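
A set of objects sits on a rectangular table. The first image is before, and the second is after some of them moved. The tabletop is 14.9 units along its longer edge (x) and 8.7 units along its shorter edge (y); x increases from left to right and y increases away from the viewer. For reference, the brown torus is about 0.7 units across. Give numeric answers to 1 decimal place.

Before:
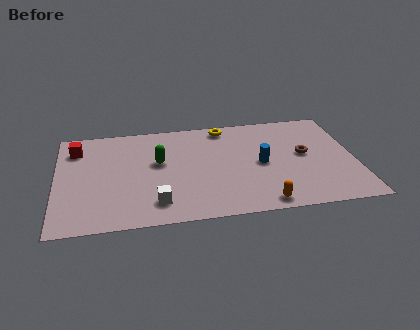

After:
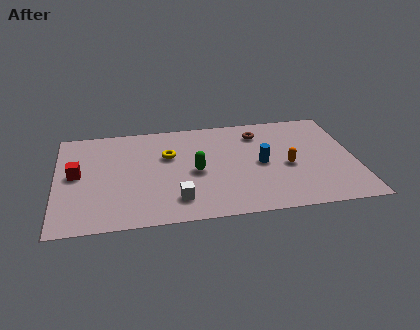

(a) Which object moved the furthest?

the yellow torus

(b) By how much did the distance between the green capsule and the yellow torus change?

-2.2

Before: roughly 4.3 units apart; after: 2.1. That's 2.2 units closer together.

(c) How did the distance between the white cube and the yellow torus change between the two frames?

-3.2

Before: roughly 7.0 units apart; after: 3.8. That's 3.2 units closer together.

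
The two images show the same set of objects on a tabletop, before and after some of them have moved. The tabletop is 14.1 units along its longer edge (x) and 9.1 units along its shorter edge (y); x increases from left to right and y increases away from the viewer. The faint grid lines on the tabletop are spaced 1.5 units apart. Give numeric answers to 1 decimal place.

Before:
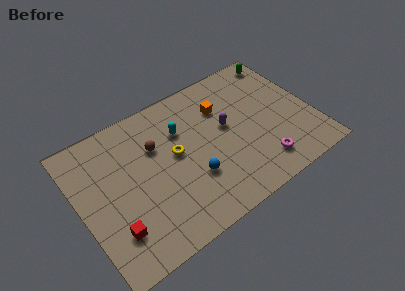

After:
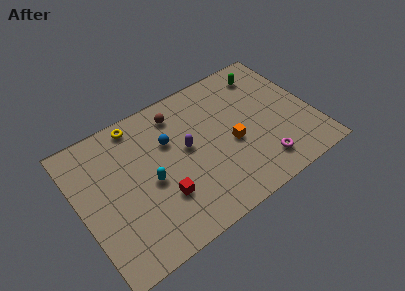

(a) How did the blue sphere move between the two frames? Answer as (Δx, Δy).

(-0.9, 3.0)

The blue sphere started near (6.5, 3.0) and ended near (5.6, 6.0).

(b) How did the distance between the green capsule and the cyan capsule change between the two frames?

+1.6

The distance was about 6.9 in the first image and 8.5 in the second, so they moved 1.6 units further apart.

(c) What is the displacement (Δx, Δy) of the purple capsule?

(-2.5, -0.1)

From the two frames, the purple capsule sits at roughly (9.0, 5.1) before and (6.5, 5.0) after.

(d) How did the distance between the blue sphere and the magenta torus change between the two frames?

+2.3

The distance was about 4.2 in the first image and 6.5 in the second, so they moved 2.3 units further apart.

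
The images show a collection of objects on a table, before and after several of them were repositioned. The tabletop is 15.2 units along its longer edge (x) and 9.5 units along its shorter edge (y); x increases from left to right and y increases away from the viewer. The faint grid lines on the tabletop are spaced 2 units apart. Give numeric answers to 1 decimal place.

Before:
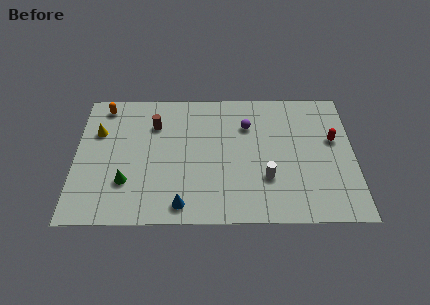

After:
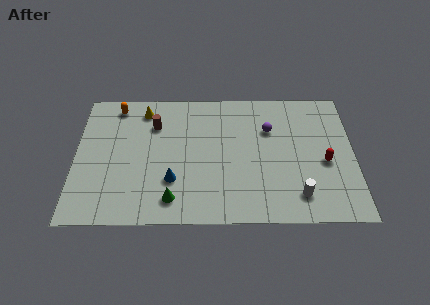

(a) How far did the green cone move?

2.8

The green cone was near (2.8, 2.8) before and (5.3, 1.6) after, so it travelled √(2.5² + 1.2²) ≈ 2.8 units.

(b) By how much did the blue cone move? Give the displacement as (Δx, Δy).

(-0.5, 1.7)

The blue cone started near (5.8, 1.2) and ended near (5.3, 2.9).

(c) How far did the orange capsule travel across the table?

0.7

The orange capsule moved from about (1.5, 8.3) to (2.2, 8.3), a distance of √(0.7² + 0.0²) ≈ 0.7.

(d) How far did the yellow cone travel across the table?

3.0

The yellow cone was near (1.2, 6.4) before and (3.7, 8.0) after, so it travelled √(2.5² + 1.6²) ≈ 3.0 units.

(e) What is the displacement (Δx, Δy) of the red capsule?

(-0.5, -1.6)

From the two frames, the red capsule sits at roughly (14.1, 5.7) before and (13.6, 4.1) after.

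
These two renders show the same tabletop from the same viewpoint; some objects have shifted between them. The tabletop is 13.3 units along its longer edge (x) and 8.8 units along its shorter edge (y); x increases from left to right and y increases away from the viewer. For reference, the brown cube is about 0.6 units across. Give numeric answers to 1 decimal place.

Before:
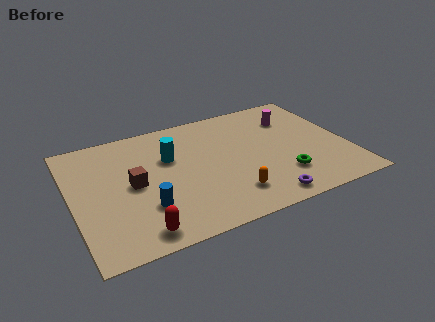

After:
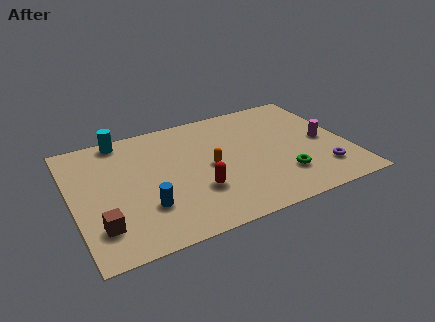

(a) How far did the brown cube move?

2.9

The brown cube was near (2.9, 4.4) before and (1.1, 2.1) after, so it travelled √(1.8² + 2.3²) ≈ 2.9 units.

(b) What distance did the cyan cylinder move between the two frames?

3.1

The cyan cylinder was near (4.8, 5.7) before and (2.7, 8.0) after, so it travelled √(2.1² + 2.3²) ≈ 3.1 units.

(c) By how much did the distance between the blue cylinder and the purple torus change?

+2.8

Before: roughly 5.7 units apart; after: 8.5. That's 2.8 units further apart.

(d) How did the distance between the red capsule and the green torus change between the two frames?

-3.1

The distance was about 7.2 in the first image and 4.1 in the second, so they moved 3.1 units closer together.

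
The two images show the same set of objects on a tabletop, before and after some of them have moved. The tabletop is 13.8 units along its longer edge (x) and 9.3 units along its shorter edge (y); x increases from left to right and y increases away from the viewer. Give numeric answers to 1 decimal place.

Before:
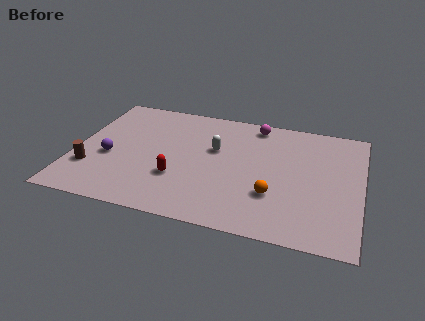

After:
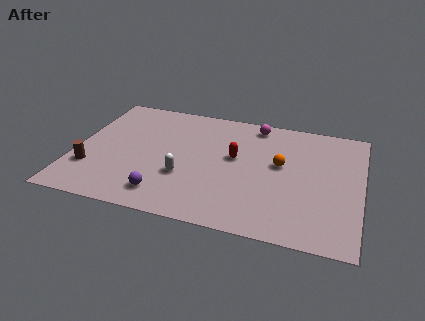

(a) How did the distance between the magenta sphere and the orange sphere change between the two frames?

-2.2

They were about 5.4 units apart before and 3.2 after — 2.2 units closer together.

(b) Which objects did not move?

the magenta sphere and the brown cylinder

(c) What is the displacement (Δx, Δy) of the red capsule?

(2.6, 2.3)

The red capsule started near (5.1, 3.0) and ended near (7.7, 5.3).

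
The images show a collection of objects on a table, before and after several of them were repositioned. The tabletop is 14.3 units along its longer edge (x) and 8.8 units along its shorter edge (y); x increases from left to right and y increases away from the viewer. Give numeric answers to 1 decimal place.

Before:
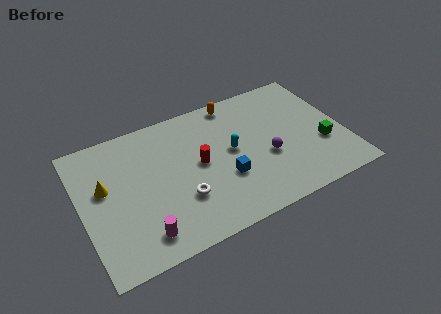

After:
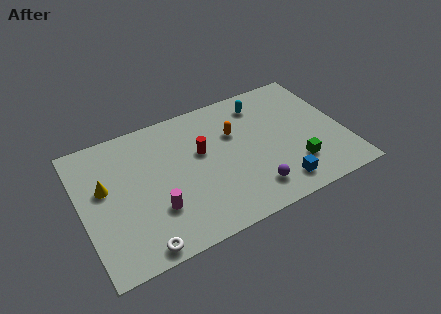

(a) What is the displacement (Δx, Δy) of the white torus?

(-2.5, -2.0)

The white torus started near (5.2, 2.8) and ended near (2.7, 0.8).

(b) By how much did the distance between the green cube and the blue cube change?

-4.0

They were about 5.4 units apart before and 1.4 after — 4.0 units closer together.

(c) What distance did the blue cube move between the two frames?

3.2

The blue cube was near (7.6, 3.1) before and (10.3, 1.4) after, so it travelled √(2.7² + 1.7²) ≈ 3.2 units.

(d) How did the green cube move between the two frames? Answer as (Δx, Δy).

(-1.6, -0.8)

The green cube was at about (13.0, 3.1) and moved to about (11.4, 2.3).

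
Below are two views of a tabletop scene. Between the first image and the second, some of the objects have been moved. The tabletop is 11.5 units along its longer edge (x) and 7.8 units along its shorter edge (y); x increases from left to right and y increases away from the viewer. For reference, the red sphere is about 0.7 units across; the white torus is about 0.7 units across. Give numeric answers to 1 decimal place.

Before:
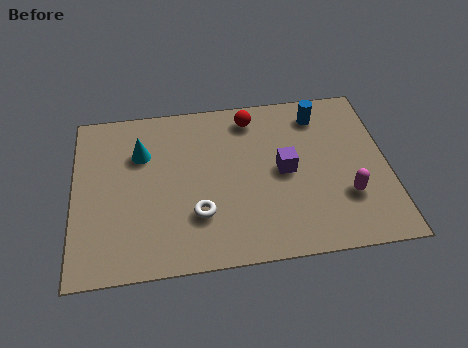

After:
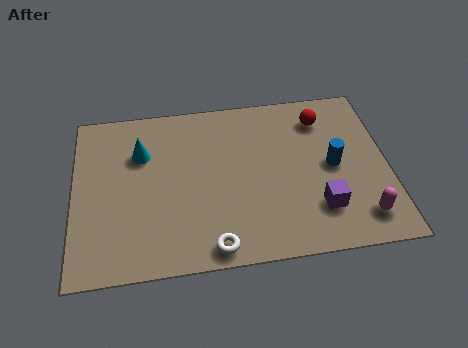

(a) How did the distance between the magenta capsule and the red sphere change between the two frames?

-0.4

The distance was about 5.3 in the first image and 4.9 in the second, so they moved 0.4 units closer together.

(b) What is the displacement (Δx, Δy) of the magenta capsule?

(0.5, -1.0)

From the two frames, the magenta capsule sits at roughly (9.9, 2.4) before and (10.4, 1.4) after.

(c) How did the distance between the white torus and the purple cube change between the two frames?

+0.5

The distance was about 3.6 in the first image and 4.1 in the second, so they moved 0.5 units further apart.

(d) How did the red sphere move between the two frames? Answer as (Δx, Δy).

(2.6, -0.4)

The red sphere was at about (6.6, 6.6) and moved to about (9.2, 6.2).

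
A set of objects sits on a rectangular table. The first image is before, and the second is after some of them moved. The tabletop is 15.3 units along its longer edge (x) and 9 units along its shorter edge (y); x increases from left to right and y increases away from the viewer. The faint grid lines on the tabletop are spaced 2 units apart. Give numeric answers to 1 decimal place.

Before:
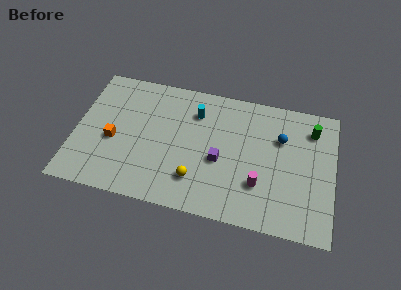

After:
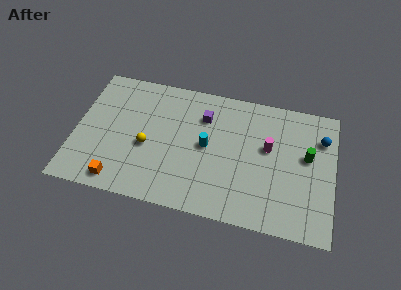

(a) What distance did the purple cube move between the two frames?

3.0

The purple cube moved from about (8.6, 3.8) to (7.5, 6.6), a distance of √(1.1² + 2.8²) ≈ 3.0.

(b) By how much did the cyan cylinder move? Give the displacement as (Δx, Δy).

(0.8, -2.2)

The cyan cylinder was at about (7.0, 6.8) and moved to about (7.8, 4.6).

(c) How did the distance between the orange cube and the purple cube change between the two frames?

+0.9

They were about 6.3 units apart before and 7.2 after — 0.9 units further apart.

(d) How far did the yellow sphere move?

3.4

From (7.3, 2.2) to (4.3, 3.8), the yellow sphere covered √(3.0² + 1.6²) ≈ 3.4 units.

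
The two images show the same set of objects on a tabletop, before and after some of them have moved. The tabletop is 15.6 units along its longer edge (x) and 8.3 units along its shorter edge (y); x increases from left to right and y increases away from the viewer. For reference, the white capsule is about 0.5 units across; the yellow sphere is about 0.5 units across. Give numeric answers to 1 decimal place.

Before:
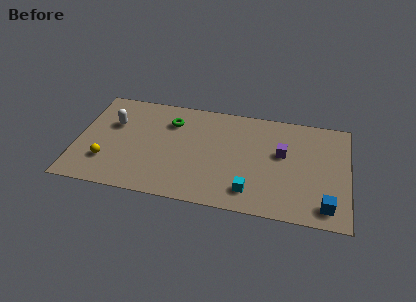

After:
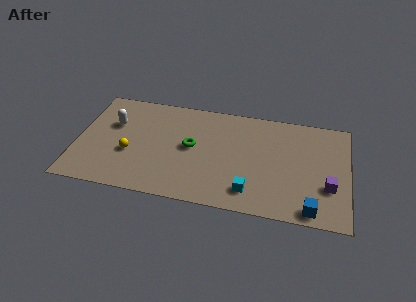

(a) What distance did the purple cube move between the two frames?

3.4

The purple cube was near (11.8, 4.9) before and (14.5, 2.8) after, so it travelled √(2.7² + 2.1²) ≈ 3.4 units.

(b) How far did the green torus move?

2.2

From (5.3, 6.2) to (6.6, 4.4), the green torus covered √(1.3² + 1.8²) ≈ 2.2 units.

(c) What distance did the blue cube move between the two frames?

0.9

From (14.4, 1.3) to (13.6, 0.9), the blue cube covered √(0.8² + 0.4²) ≈ 0.9 units.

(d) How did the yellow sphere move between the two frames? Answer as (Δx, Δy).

(1.3, 0.9)

From the two frames, the yellow sphere sits at roughly (1.8, 2.3) before and (3.1, 3.2) after.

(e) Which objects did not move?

the cyan cube and the white capsule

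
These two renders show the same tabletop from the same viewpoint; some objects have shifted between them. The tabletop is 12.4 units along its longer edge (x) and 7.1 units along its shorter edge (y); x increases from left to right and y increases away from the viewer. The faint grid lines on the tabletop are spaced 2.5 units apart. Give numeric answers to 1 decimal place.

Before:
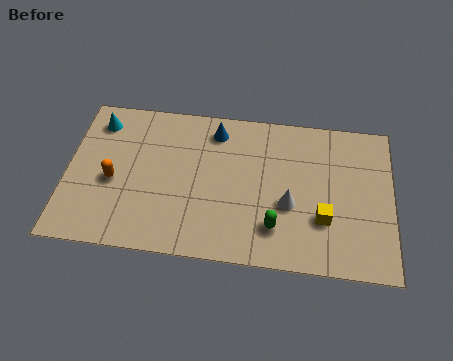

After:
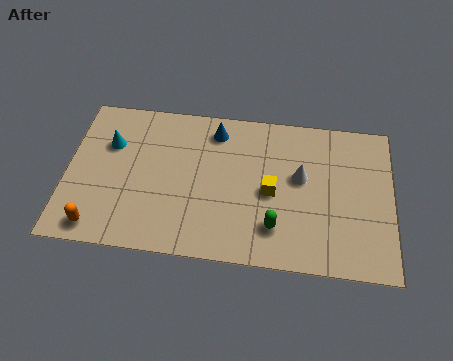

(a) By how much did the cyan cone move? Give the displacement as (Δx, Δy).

(0.5, -1.0)

The cyan cone was at about (1.1, 5.8) and moved to about (1.6, 4.8).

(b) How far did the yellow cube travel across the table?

2.2

The yellow cube moved from about (9.8, 2.3) to (7.8, 3.3), a distance of √(2.0² + 1.0²) ≈ 2.2.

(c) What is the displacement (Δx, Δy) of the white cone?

(0.4, 1.3)

The white cone was at about (8.5, 2.8) and moved to about (8.9, 4.1).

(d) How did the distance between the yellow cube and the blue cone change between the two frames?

-2.1

They were about 5.5 units apart before and 3.4 after — 2.1 units closer together.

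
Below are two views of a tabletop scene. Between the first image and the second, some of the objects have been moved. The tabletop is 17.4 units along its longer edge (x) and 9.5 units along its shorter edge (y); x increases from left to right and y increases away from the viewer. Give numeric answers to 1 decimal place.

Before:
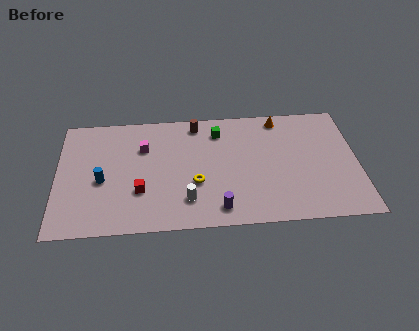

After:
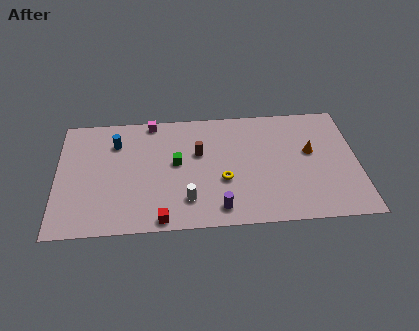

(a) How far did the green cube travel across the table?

3.5

The green cube moved from about (9.4, 7.6) to (6.9, 5.2), a distance of √(2.5² + 2.4²) ≈ 3.5.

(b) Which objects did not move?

the purple cylinder and the white cylinder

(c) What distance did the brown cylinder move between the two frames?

2.4

From (8.1, 8.3) to (8.2, 5.9), the brown cylinder covered √(0.1² + 2.4²) ≈ 2.4 units.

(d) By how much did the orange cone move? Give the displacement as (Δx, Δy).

(1.7, -2.9)

From the two frames, the orange cone sits at roughly (13.0, 8.4) before and (14.7, 5.5) after.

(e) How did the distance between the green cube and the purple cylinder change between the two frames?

-1.7

Before: roughly 6.2 units apart; after: 4.5. That's 1.7 units closer together.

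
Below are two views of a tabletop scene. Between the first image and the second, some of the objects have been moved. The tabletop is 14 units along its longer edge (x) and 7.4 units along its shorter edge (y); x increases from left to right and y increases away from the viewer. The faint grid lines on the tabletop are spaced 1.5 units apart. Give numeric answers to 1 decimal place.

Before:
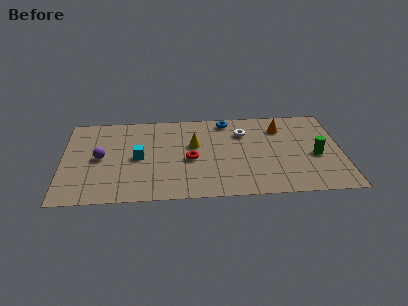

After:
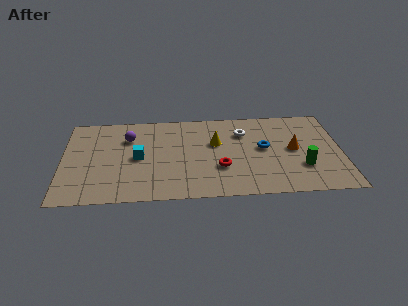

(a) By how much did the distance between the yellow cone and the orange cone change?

-0.6

Before: roughly 4.6 units apart; after: 4.0. That's 0.6 units closer together.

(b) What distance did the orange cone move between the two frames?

2.0

From (11.0, 5.7) to (11.6, 3.8), the orange cone covered √(0.6² + 1.9²) ≈ 2.0 units.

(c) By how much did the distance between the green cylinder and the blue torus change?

-3.0

The distance was about 5.5 in the first image and 2.5 in the second, so they moved 3.0 units closer together.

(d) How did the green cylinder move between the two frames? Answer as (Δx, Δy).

(-0.7, -0.9)

From the two frames, the green cylinder sits at roughly (12.7, 3.2) before and (12.0, 2.3) after.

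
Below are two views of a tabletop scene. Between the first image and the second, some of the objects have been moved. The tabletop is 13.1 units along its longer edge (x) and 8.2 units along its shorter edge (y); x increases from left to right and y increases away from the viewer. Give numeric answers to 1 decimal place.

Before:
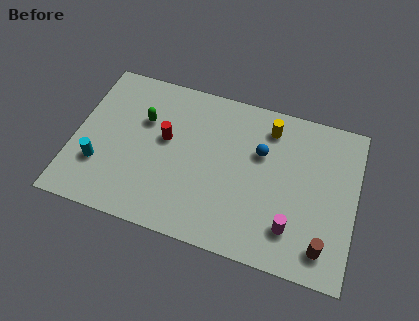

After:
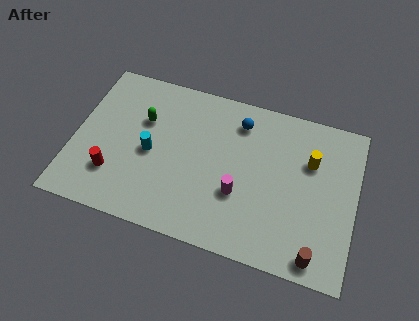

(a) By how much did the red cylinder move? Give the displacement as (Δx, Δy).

(-2.2, -2.5)

From the two frames, the red cylinder sits at roughly (4.2, 4.7) before and (2.0, 2.2) after.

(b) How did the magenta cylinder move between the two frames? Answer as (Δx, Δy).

(-2.5, 1.0)

The magenta cylinder started near (10.3, 1.9) and ended near (7.8, 2.9).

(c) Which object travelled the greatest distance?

the red cylinder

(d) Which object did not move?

the green capsule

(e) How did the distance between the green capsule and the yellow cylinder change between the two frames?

+1.9

Before: roughly 5.9 units apart; after: 7.8. That's 1.9 units further apart.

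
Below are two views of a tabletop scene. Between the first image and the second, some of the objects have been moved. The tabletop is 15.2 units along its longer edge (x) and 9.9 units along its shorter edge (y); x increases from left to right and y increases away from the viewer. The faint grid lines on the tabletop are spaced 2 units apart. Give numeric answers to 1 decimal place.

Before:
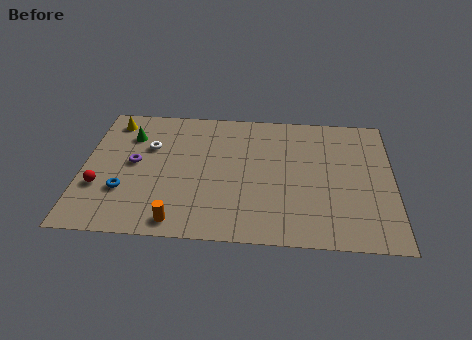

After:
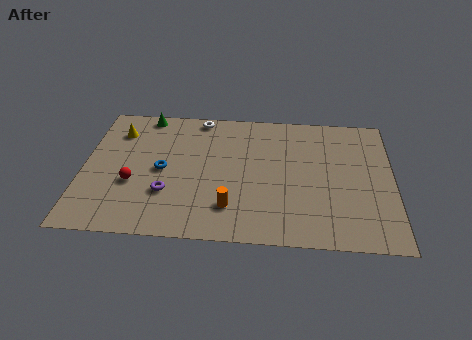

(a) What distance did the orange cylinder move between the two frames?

2.8

The orange cylinder was near (4.8, 1.1) before and (7.3, 2.3) after, so it travelled √(2.5² + 1.2²) ≈ 2.8 units.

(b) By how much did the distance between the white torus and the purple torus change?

+4.6

They were about 1.5 units apart before and 6.1 after — 4.6 units further apart.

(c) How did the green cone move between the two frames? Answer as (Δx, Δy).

(0.7, 1.7)

The green cone was at about (2.2, 7.3) and moved to about (2.9, 9.0).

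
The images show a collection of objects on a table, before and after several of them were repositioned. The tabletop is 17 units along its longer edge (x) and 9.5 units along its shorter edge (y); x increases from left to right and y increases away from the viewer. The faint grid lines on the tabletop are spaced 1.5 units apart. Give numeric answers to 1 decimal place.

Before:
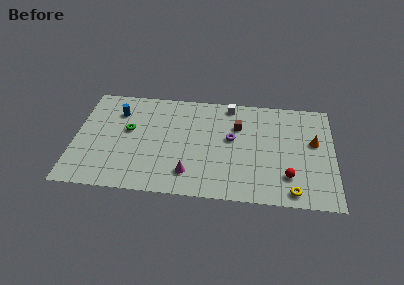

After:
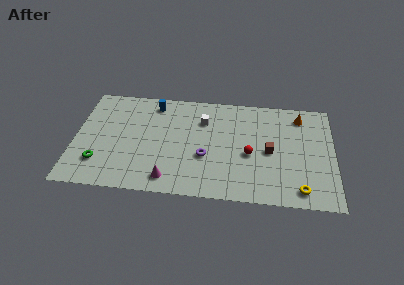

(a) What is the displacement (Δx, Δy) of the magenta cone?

(-1.3, -0.6)

The magenta cone started near (7.6, 2.0) and ended near (6.3, 1.4).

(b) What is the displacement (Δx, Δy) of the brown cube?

(2.1, -2.1)

From the two frames, the brown cube sits at roughly (10.7, 6.6) before and (12.8, 4.5) after.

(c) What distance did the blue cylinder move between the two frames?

2.6

From (2.7, 7.1) to (5.1, 8.1), the blue cylinder covered √(2.4² + 1.0²) ≈ 2.6 units.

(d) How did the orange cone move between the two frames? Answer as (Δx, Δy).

(-0.9, 2.3)

From the two frames, the orange cone sits at roughly (15.7, 5.6) before and (14.8, 7.9) after.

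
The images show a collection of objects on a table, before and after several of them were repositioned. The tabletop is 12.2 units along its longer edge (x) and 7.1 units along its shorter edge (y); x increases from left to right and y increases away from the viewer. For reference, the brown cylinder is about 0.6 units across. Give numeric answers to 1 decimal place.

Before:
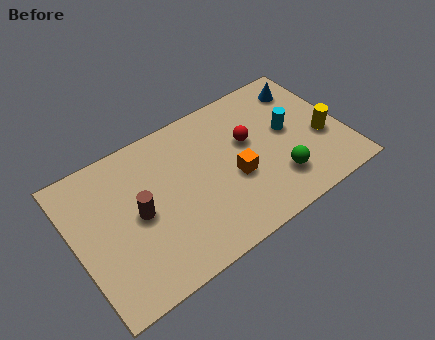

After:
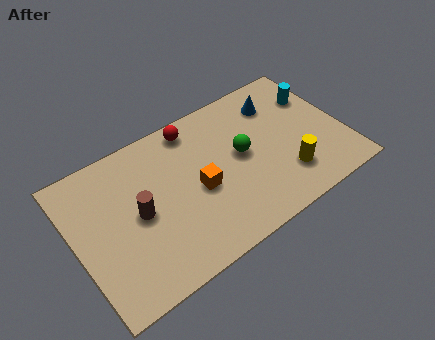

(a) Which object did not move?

the brown cylinder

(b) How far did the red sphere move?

2.9

The red sphere was near (8.0, 4.3) before and (5.8, 6.2) after, so it travelled √(2.2² + 1.9²) ≈ 2.9 units.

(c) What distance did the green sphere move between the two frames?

2.4

From (8.9, 1.8) to (7.6, 3.8), the green sphere covered √(1.3² + 2.0²) ≈ 2.4 units.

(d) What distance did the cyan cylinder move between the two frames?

1.9

From (9.8, 3.9) to (11.3, 5.0), the cyan cylinder covered √(1.5² + 1.1²) ≈ 1.9 units.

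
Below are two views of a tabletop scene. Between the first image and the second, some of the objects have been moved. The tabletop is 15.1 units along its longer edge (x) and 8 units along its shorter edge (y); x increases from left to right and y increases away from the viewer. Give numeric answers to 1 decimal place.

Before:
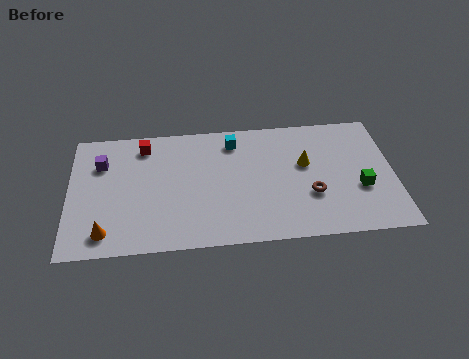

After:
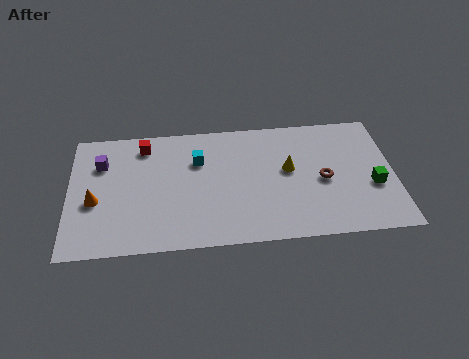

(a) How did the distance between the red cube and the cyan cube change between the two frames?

-1.4

They were about 4.2 units apart before and 2.8 after — 1.4 units closer together.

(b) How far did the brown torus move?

1.1

The brown torus moved from about (11.2, 2.8) to (11.8, 3.7), a distance of √(0.6² + 0.9²) ≈ 1.1.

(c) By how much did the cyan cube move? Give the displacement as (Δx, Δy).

(-1.7, -1.1)

The cyan cube started near (7.7, 6.6) and ended near (6.0, 5.5).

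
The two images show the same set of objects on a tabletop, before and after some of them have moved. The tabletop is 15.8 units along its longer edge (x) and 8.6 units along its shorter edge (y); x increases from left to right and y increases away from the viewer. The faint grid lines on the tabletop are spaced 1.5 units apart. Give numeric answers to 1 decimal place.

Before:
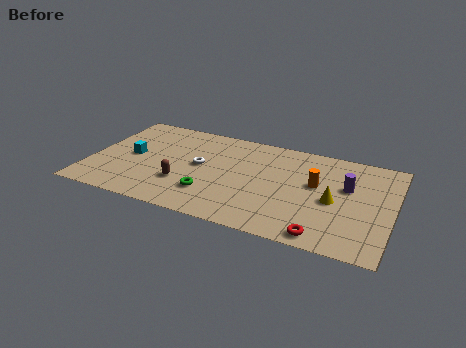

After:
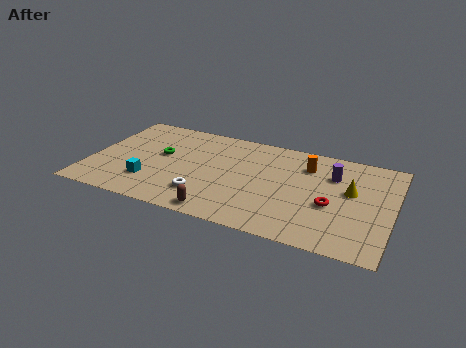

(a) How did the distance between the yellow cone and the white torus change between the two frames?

+0.8

Before: roughly 7.1 units apart; after: 7.9. That's 0.8 units further apart.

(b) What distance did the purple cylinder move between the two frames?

1.1

From (13.4, 5.3) to (12.6, 6.1), the purple cylinder covered √(0.8² + 0.8²) ≈ 1.1 units.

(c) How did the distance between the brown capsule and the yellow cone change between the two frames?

-0.3

The distance was about 7.9 in the first image and 7.6 in the second, so they moved 0.3 units closer together.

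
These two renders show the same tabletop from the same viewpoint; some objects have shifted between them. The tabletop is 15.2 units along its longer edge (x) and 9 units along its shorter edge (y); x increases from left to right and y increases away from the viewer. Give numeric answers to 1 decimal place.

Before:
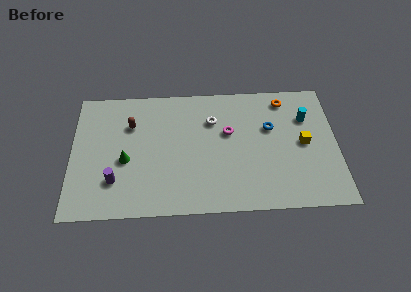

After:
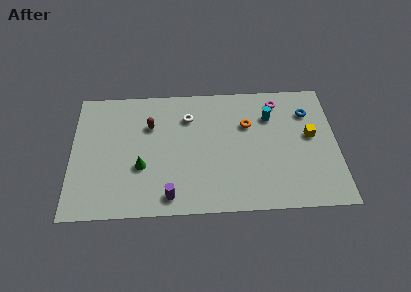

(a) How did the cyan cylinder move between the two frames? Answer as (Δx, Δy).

(-2.1, 0.2)

From the two frames, the cyan cylinder sits at roughly (13.5, 6.3) before and (11.4, 6.5) after.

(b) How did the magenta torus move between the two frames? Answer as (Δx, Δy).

(2.9, 2.1)

From the two frames, the magenta torus sits at roughly (9.0, 5.5) before and (11.9, 7.6) after.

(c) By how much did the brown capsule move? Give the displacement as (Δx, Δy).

(1.1, -0.1)

The brown capsule started near (3.4, 6.3) and ended near (4.5, 6.2).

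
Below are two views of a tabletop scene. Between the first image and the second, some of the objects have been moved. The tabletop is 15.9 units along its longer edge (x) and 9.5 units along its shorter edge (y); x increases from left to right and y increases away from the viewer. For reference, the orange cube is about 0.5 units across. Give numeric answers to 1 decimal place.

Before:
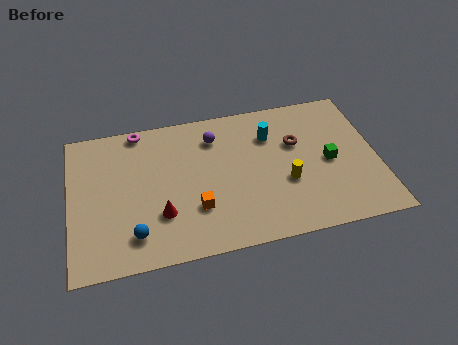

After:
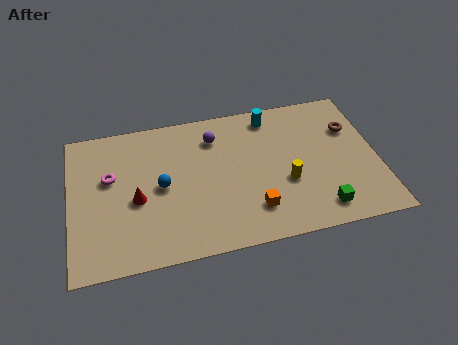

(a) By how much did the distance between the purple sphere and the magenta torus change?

+1.6

The distance was about 4.1 in the first image and 5.7 in the second, so they moved 1.6 units further apart.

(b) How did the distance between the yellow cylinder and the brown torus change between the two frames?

+2.0

The distance was about 2.6 in the first image and 4.6 in the second, so they moved 2.0 units further apart.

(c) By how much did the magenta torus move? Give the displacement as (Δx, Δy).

(-1.6, -2.9)

The magenta torus started near (3.7, 8.7) and ended near (2.1, 5.8).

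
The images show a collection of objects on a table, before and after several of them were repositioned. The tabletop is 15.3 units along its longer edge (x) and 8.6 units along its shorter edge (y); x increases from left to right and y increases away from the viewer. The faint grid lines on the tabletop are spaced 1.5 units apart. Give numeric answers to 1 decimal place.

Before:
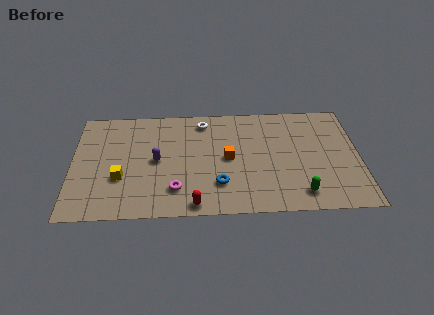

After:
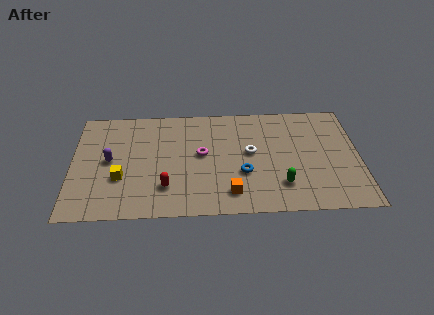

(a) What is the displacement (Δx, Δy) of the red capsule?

(-1.5, 1.4)

The red capsule was at about (6.5, 0.8) and moved to about (5.0, 2.2).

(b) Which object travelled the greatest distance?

the white torus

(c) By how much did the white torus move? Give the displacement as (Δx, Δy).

(2.5, -2.6)

The white torus started near (7.0, 7.3) and ended near (9.5, 4.7).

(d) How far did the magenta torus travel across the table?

3.0

The magenta torus moved from about (5.5, 2.0) to (6.9, 4.7), a distance of √(1.4² + 2.7²) ≈ 3.0.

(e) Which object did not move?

the yellow cube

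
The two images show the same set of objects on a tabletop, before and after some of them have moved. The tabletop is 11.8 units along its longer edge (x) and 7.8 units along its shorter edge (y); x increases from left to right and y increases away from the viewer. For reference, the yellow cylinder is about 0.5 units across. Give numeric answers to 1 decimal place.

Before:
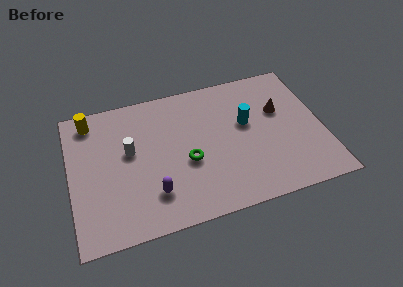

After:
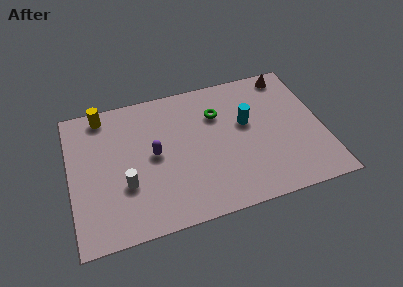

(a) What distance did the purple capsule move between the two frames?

2.1

The purple capsule moved from about (3.7, 1.9) to (3.9, 4.0), a distance of √(0.2² + 2.1²) ≈ 2.1.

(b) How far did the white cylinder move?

1.8

The white cylinder moved from about (2.8, 4.5) to (2.5, 2.7), a distance of √(0.3² + 1.8²) ≈ 1.8.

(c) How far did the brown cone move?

2.1

The brown cone moved from about (9.9, 4.9) to (10.5, 6.9), a distance of √(0.6² + 2.0²) ≈ 2.1.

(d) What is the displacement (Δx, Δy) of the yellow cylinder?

(0.6, 0.2)

The yellow cylinder started near (1.1, 6.7) and ended near (1.7, 6.9).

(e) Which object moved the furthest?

the green torus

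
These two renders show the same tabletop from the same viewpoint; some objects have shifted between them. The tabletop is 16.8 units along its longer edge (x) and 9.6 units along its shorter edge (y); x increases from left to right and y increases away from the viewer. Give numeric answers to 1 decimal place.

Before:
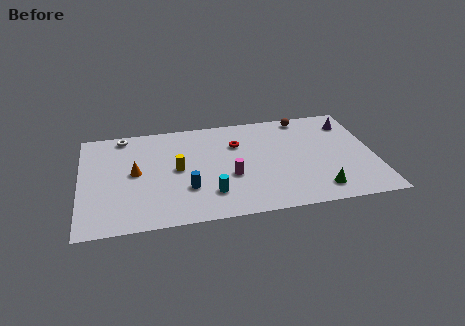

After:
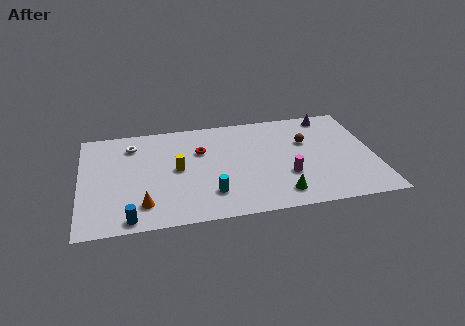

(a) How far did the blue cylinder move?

3.9

From (6.0, 3.0) to (2.7, 0.9), the blue cylinder covered √(3.3² + 2.1²) ≈ 3.9 units.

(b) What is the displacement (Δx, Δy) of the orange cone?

(0.4, -3.0)

From the two frames, the orange cone sits at roughly (3.1, 5.0) before and (3.5, 2.0) after.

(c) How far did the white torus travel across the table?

1.1

The white torus was near (2.5, 8.6) before and (3.0, 7.6) after, so it travelled √(0.5² + 1.0²) ≈ 1.1 units.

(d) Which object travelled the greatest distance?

the blue cylinder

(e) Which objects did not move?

the cyan cylinder and the yellow cylinder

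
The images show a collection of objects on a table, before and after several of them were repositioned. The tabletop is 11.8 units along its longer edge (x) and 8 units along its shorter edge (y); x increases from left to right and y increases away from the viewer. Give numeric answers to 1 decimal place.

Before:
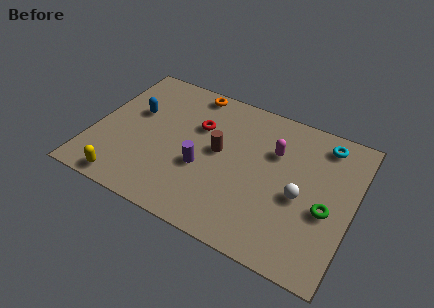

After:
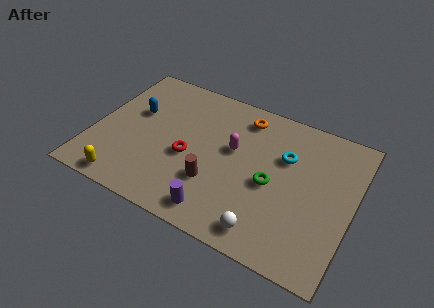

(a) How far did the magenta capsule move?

1.9

The magenta capsule moved from about (8.1, 5.4) to (6.3, 4.7), a distance of √(1.8² + 0.7²) ≈ 1.9.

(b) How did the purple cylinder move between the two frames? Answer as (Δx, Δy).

(1.0, -2.0)

From the two frames, the purple cylinder sits at roughly (5.1, 3.1) before and (6.1, 1.1) after.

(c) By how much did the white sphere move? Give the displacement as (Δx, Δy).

(-1.2, -2.4)

The white sphere was at about (9.5, 3.5) and moved to about (8.3, 1.1).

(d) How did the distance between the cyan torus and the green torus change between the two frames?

-1.8

They were about 3.5 units apart before and 1.7 after — 1.8 units closer together.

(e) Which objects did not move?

the yellow capsule and the blue capsule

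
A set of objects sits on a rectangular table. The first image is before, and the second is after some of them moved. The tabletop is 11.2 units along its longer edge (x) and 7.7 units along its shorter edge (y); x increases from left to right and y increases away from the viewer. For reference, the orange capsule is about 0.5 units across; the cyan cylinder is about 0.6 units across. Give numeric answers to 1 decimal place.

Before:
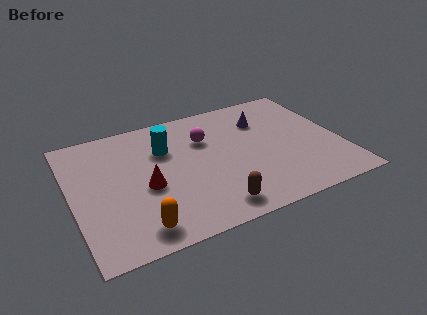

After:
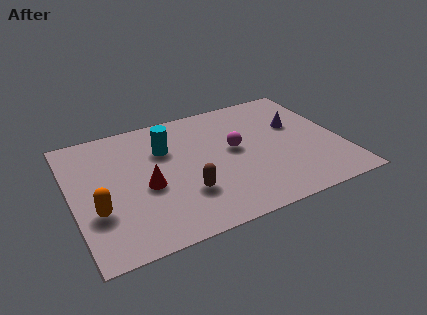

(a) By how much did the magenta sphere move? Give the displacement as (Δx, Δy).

(1.1, -1.1)

The magenta sphere started near (5.7, 5.3) and ended near (6.8, 4.2).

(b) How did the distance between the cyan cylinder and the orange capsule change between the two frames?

-0.4

Before: roughly 4.5 units apart; after: 4.1. That's 0.4 units closer together.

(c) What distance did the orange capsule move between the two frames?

2.1

The orange capsule was near (2.4, 1.1) before and (0.9, 2.6) after, so it travelled √(1.5² + 1.5²) ≈ 2.1 units.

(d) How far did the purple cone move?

1.5

The purple cone moved from about (8.2, 5.6) to (9.5, 4.8), a distance of √(1.3² + 0.8²) ≈ 1.5.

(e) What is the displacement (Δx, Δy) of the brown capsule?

(-1.0, 1.2)

The brown capsule was at about (5.5, 1.1) and moved to about (4.5, 2.3).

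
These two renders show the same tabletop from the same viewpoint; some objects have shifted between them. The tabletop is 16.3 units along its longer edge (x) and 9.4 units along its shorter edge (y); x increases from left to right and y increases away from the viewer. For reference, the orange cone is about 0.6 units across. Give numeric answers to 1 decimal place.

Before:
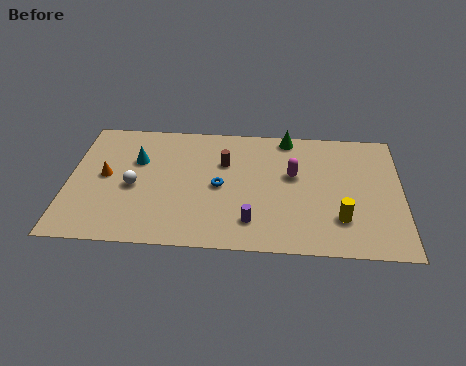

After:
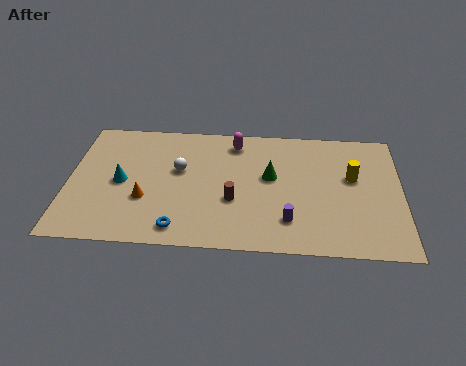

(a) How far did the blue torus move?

3.7

The blue torus moved from about (7.4, 4.5) to (5.5, 1.3), a distance of √(1.9² + 3.2²) ≈ 3.7.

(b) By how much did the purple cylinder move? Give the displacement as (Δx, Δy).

(1.8, 0.2)

From the two frames, the purple cylinder sits at roughly (9.0, 2.0) before and (10.8, 2.2) after.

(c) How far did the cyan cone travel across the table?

1.8

The cyan cone moved from about (3.3, 6.2) to (2.6, 4.5), a distance of √(0.7² + 1.7²) ≈ 1.8.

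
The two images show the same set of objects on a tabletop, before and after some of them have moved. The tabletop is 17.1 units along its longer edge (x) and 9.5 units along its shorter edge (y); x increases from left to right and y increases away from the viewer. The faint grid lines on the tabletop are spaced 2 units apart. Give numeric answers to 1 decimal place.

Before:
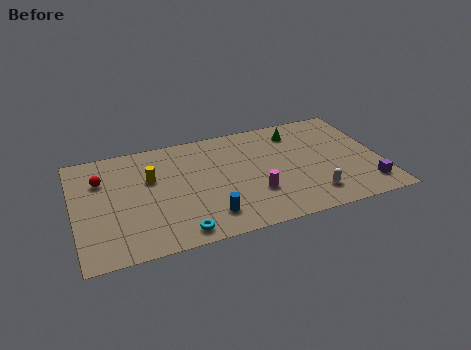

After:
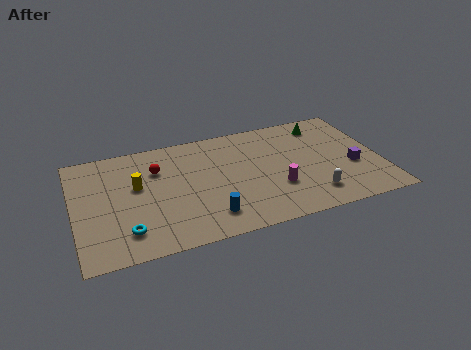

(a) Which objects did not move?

the white capsule and the blue cylinder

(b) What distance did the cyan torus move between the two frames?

2.9

The cyan torus was near (5.5, 1.1) before and (2.7, 2.0) after, so it travelled √(2.8² + 0.9²) ≈ 2.9 units.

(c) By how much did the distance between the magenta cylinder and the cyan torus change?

+3.7

The distance was about 4.8 in the first image and 8.5 in the second, so they moved 3.7 units further apart.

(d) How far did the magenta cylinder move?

1.2

The magenta cylinder moved from about (9.9, 3.0) to (11.1, 3.1), a distance of √(1.2² + 0.1²) ≈ 1.2.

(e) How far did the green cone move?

1.6

From (12.7, 7.7) to (14.3, 7.9), the green cone covered √(1.6² + 0.2²) ≈ 1.6 units.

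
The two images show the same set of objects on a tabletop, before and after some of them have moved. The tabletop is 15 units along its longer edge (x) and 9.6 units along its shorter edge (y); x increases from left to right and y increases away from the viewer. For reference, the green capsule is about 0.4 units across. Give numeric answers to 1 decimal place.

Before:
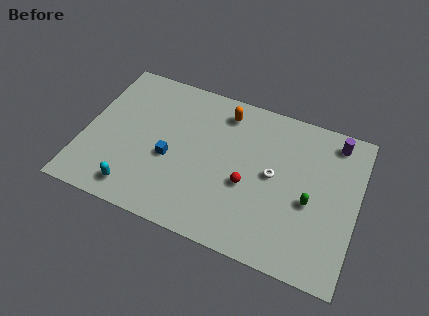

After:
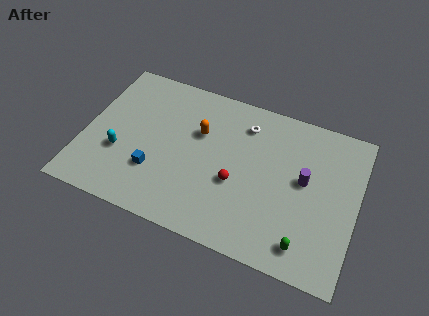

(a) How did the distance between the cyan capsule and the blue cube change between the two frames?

-1.0

The distance was about 3.1 in the first image and 2.1 in the second, so they moved 1.0 units closer together.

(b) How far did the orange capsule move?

2.2

From (7.4, 8.0) to (6.2, 6.2), the orange capsule covered √(1.2² + 1.8²) ≈ 2.2 units.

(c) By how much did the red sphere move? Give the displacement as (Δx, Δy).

(-0.6, -0.1)

The red sphere started near (9.1, 3.9) and ended near (8.5, 3.8).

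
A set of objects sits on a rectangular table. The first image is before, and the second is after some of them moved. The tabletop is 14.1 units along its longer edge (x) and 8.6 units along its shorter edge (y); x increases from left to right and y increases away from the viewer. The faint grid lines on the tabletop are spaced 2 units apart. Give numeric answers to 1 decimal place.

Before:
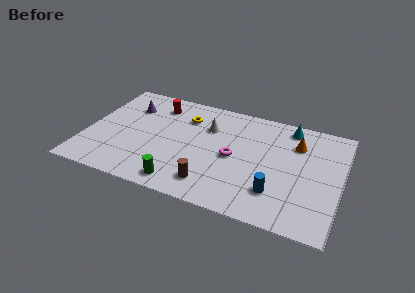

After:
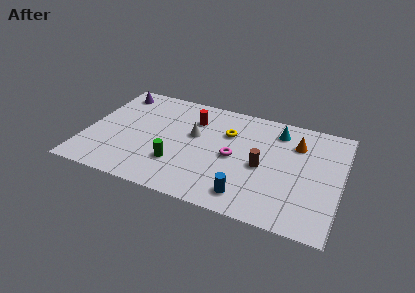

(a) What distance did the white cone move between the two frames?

1.1

The white cone moved from about (6.6, 6.0) to (5.9, 5.1), a distance of √(0.7² + 0.9²) ≈ 1.1.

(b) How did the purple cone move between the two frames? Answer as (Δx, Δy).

(-0.9, 1.0)

From the two frames, the purple cone sits at roughly (2.1, 6.3) before and (1.2, 7.3) after.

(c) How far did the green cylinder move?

1.5

The green cylinder was near (5.6, 1.1) before and (5.2, 2.5) after, so it travelled √(0.4² + 1.4²) ≈ 1.5 units.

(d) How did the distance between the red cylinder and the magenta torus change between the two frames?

-2.0

The distance was about 5.4 in the first image and 3.4 in the second, so they moved 2.0 units closer together.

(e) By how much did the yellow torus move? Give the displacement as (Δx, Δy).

(2.4, -0.5)

The yellow torus was at about (5.3, 6.4) and moved to about (7.7, 5.9).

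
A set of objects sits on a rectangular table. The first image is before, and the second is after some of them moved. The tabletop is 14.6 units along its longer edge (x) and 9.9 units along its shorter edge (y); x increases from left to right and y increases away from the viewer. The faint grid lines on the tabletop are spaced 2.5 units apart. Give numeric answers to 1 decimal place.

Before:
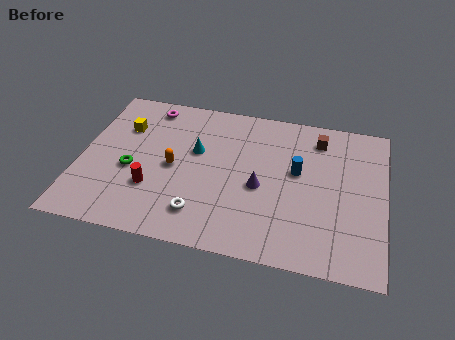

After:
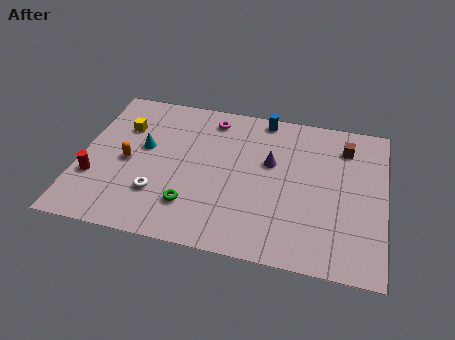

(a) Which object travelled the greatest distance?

the blue cylinder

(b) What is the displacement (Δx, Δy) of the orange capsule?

(-2.2, -0.1)

From the two frames, the orange capsule sits at roughly (4.5, 4.7) before and (2.3, 4.6) after.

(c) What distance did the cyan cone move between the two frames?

2.5

The cyan cone moved from about (5.5, 6.0) to (3.0, 5.7), a distance of √(2.5² + 0.3²) ≈ 2.5.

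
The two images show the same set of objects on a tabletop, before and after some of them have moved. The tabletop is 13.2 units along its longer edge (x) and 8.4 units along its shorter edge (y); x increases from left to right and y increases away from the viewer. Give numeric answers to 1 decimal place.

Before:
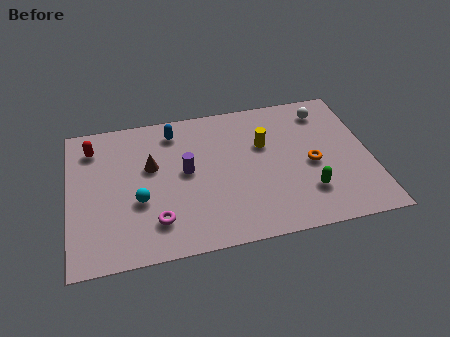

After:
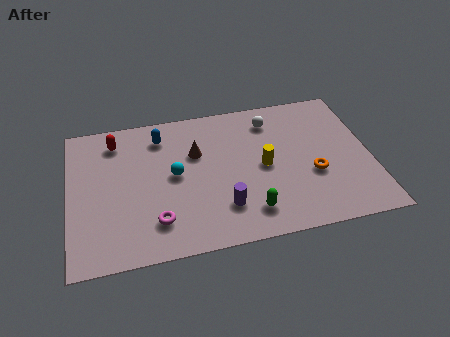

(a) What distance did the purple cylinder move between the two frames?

2.8

The purple cylinder moved from about (5.1, 4.5) to (6.6, 2.1), a distance of √(1.5² + 2.4²) ≈ 2.8.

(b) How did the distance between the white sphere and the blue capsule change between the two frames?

-1.8

The distance was about 6.7 in the first image and 4.9 in the second, so they moved 1.8 units closer together.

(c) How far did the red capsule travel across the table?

1.0

The red capsule was near (1.1, 6.7) before and (2.1, 6.9) after, so it travelled √(1.0² + 0.2²) ≈ 1.0 units.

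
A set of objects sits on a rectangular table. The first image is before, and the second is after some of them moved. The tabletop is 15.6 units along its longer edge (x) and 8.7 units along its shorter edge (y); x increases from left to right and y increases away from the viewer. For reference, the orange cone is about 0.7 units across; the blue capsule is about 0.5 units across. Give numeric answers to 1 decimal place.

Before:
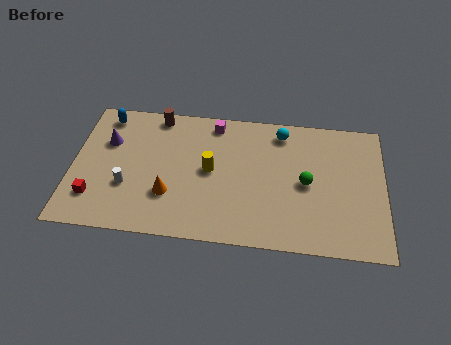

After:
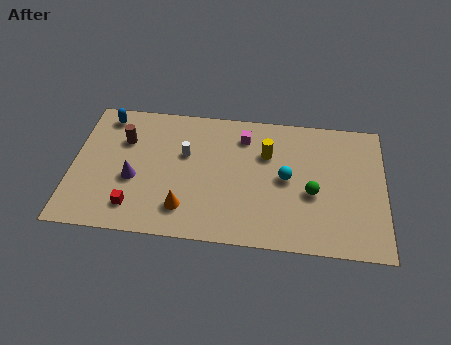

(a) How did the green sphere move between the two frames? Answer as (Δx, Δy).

(0.3, -0.6)

The green sphere was at about (11.7, 4.2) and moved to about (12.0, 3.6).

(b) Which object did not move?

the blue capsule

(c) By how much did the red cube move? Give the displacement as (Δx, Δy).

(2.0, -0.4)

The red cube was at about (1.2, 2.1) and moved to about (3.2, 1.7).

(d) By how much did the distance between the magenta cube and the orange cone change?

+0.4

Before: roughly 5.3 units apart; after: 5.7. That's 0.4 units further apart.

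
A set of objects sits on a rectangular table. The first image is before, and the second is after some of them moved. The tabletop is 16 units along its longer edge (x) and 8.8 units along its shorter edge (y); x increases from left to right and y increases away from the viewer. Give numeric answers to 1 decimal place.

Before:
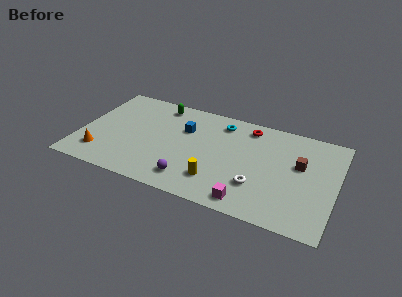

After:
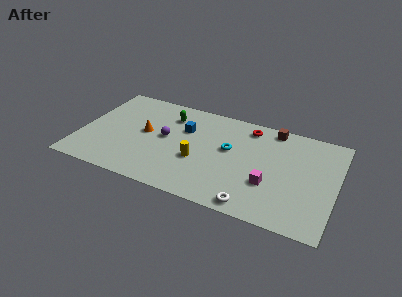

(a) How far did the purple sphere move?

3.6

The purple sphere moved from about (7.2, 1.6) to (5.3, 4.7), a distance of √(1.9² + 3.1²) ≈ 3.6.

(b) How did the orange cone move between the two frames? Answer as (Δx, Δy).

(2.5, 2.8)

From the two frames, the orange cone sits at roughly (1.5, 1.9) before and (4.0, 4.7) after.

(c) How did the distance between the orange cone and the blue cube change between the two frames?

-3.6

Before: roughly 6.3 units apart; after: 2.7. That's 3.6 units closer together.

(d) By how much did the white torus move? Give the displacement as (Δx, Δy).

(-0.1, -1.7)

The white torus started near (11.3, 2.6) and ended near (11.2, 0.9).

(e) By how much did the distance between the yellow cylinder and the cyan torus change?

-2.7

The distance was about 5.2 in the first image and 2.5 in the second, so they moved 2.7 units closer together.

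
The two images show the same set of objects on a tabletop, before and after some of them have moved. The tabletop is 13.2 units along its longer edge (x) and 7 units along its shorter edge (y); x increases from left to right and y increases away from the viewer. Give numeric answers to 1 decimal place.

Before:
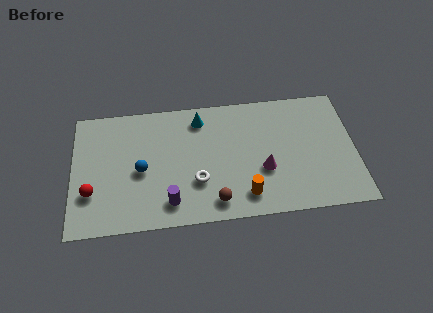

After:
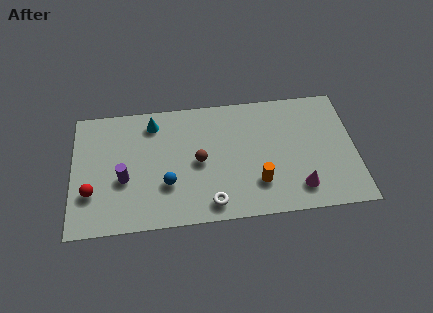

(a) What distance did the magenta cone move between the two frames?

2.0

From (8.9, 2.6) to (10.5, 1.4), the magenta cone covered √(1.6² + 1.2²) ≈ 2.0 units.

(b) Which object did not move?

the red sphere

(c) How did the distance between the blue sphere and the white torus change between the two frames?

-0.4

The distance was about 2.8 in the first image and 2.4 in the second, so they moved 0.4 units closer together.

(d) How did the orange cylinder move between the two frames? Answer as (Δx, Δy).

(0.6, 0.6)

From the two frames, the orange cylinder sits at roughly (8.0, 1.3) before and (8.6, 1.9) after.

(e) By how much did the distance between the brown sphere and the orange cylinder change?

+1.7

Before: roughly 1.4 units apart; after: 3.1. That's 1.7 units further apart.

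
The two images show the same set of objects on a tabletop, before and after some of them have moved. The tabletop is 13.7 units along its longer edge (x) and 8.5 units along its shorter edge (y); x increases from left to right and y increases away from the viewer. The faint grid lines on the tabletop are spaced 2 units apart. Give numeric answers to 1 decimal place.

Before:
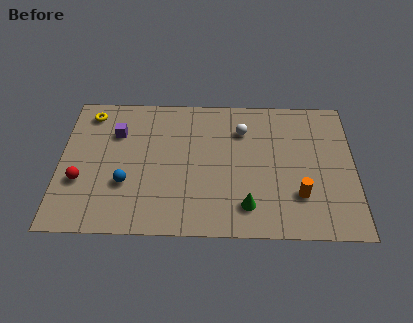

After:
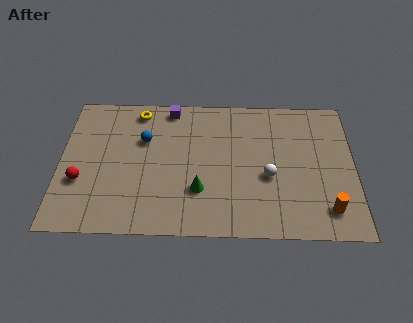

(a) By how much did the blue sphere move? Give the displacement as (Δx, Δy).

(0.8, 2.7)

The blue sphere started near (3.1, 2.9) and ended near (3.9, 5.6).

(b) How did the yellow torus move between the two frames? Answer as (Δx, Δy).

(2.3, 0.2)

From the two frames, the yellow torus sits at roughly (1.3, 7.2) before and (3.6, 7.4) after.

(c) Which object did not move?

the red sphere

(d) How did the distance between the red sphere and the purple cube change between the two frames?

+2.8

They were about 3.4 units apart before and 6.2 after — 2.8 units further apart.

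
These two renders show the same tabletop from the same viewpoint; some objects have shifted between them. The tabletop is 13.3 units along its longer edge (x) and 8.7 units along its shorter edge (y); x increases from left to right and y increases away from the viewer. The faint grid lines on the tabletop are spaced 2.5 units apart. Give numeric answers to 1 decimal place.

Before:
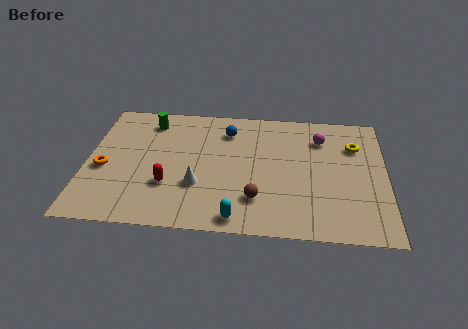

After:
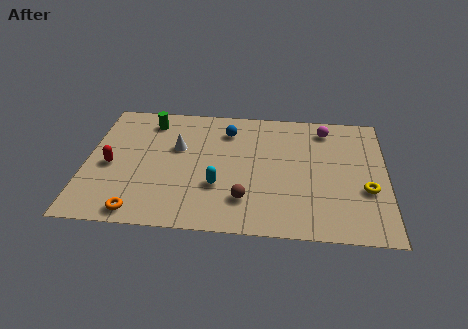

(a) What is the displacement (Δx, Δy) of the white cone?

(-1.0, 2.5)

From the two frames, the white cone sits at roughly (5.0, 2.9) before and (4.0, 5.4) after.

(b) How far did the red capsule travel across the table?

2.8

The red capsule was near (3.7, 2.8) before and (1.1, 3.9) after, so it travelled √(2.6² + 1.1²) ≈ 2.8 units.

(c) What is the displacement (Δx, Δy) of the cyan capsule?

(-0.9, 2.0)

The cyan capsule started near (6.8, 0.9) and ended near (5.9, 2.9).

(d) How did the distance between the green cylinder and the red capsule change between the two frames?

-0.8

The distance was about 4.5 in the first image and 3.7 in the second, so they moved 0.8 units closer together.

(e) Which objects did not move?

the blue sphere and the green cylinder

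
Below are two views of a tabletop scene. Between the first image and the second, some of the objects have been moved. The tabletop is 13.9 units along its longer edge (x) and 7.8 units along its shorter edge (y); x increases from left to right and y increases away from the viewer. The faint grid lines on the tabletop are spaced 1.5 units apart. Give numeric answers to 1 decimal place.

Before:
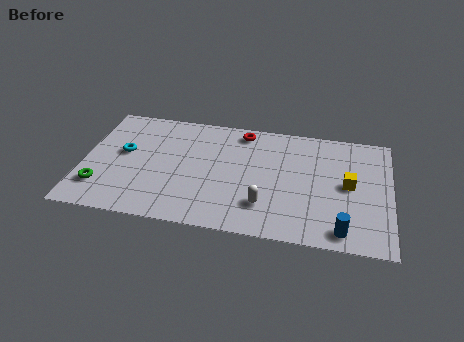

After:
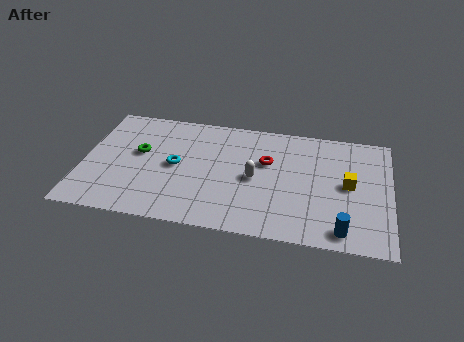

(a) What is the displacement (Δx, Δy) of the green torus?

(1.6, 2.6)

The green torus was at about (0.9, 1.9) and moved to about (2.5, 4.5).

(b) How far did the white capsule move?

1.8

The white capsule moved from about (8.3, 2.0) to (7.8, 3.7), a distance of √(0.5² + 1.7²) ≈ 1.8.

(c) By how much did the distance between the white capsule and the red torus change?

-3.6

They were about 4.9 units apart before and 1.3 after — 3.6 units closer together.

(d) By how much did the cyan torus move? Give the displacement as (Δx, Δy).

(2.4, -0.5)

The cyan torus was at about (1.8, 4.4) and moved to about (4.2, 3.9).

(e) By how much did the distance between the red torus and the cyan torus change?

-1.6

They were about 5.8 units apart before and 4.2 after — 1.6 units closer together.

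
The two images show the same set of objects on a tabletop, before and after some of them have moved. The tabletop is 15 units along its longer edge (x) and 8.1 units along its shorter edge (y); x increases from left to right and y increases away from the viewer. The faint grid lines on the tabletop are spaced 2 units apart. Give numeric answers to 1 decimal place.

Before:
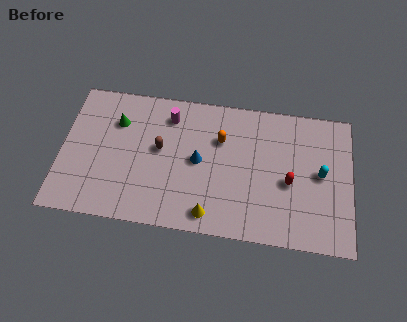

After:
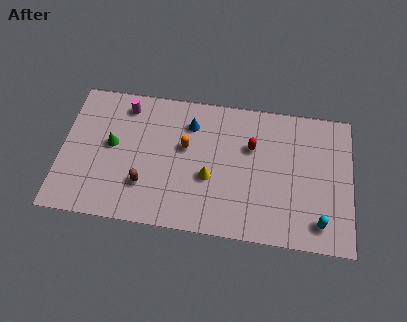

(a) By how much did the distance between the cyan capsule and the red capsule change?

+3.6

They were about 1.7 units apart before and 5.3 after — 3.6 units further apart.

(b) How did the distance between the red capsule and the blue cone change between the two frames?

-1.4

They were about 4.7 units apart before and 3.3 after — 1.4 units closer together.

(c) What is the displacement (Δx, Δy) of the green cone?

(-0.2, -1.4)

From the two frames, the green cone sits at roughly (2.8, 5.8) before and (2.6, 4.4) after.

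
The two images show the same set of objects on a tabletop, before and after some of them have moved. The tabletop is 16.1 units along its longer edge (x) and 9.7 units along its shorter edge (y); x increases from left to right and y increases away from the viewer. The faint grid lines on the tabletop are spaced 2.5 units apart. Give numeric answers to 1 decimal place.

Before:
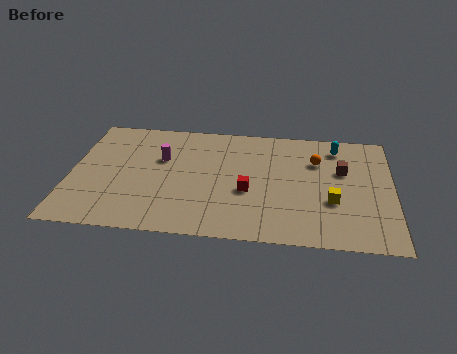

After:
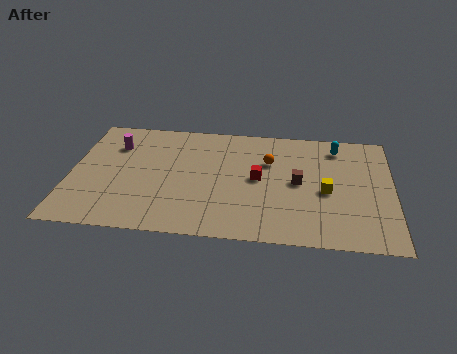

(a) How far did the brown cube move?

2.5

The brown cube was near (13.6, 6.1) before and (11.4, 4.9) after, so it travelled √(2.2² + 1.2²) ≈ 2.5 units.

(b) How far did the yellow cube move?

0.9

The yellow cube was near (13.1, 3.5) before and (12.8, 4.3) after, so it travelled √(0.3² + 0.8²) ≈ 0.9 units.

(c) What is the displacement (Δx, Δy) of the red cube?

(0.5, 1.1)

From the two frames, the red cube sits at roughly (8.9, 3.9) before and (9.4, 5.0) after.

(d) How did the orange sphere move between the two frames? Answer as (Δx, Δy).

(-2.4, -0.3)

From the two frames, the orange sphere sits at roughly (12.3, 6.8) before and (9.9, 6.5) after.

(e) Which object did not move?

the cyan capsule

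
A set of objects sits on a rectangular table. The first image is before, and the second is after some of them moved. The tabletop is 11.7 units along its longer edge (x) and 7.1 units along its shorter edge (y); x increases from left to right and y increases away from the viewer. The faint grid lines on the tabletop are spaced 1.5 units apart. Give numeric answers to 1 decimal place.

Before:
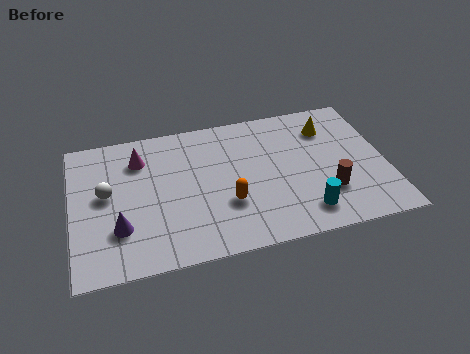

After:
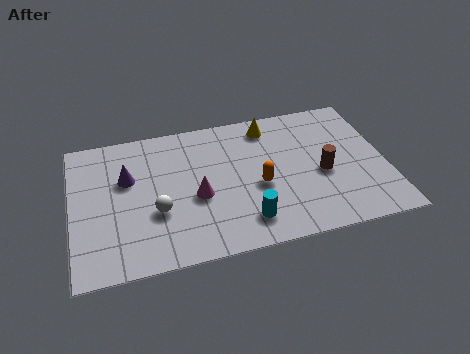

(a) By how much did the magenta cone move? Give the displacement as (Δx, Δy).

(2.0, -2.4)

From the two frames, the magenta cone sits at roughly (2.6, 5.4) before and (4.6, 3.0) after.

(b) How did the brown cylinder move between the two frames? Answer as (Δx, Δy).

(-0.1, 1.0)

The brown cylinder was at about (9.4, 2.1) and moved to about (9.3, 3.1).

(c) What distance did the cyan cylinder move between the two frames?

2.2

From (8.5, 1.3) to (6.3, 1.4), the cyan cylinder covered √(2.2² + 0.1²) ≈ 2.2 units.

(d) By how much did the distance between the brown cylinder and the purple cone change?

-0.4

They were about 7.7 units apart before and 7.3 after — 0.4 units closer together.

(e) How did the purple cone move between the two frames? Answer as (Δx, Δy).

(0.4, 2.4)

From the two frames, the purple cone sits at roughly (1.7, 2.1) before and (2.1, 4.5) after.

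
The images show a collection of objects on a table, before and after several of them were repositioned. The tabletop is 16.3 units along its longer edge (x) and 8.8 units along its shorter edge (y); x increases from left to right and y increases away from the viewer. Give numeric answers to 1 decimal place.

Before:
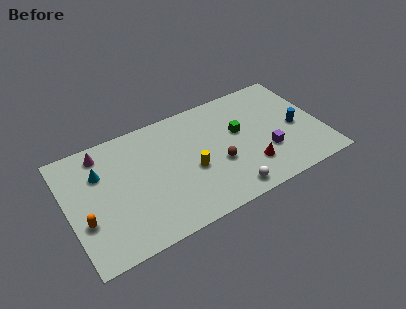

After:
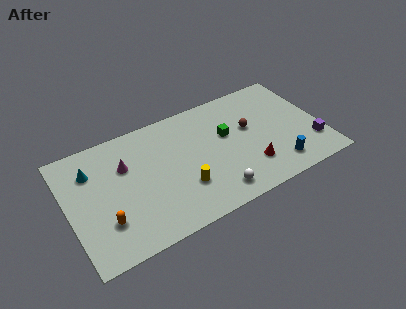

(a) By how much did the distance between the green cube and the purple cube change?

+3.3

The distance was about 2.7 in the first image and 6.0 in the second, so they moved 3.3 units further apart.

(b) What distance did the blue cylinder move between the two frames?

2.9

From (14.7, 4.0) to (13.1, 1.6), the blue cylinder covered √(1.6² + 2.4²) ≈ 2.9 units.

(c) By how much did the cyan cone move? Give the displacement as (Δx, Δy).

(-0.5, 0.4)

The cyan cone started near (2.2, 6.1) and ended near (1.7, 6.5).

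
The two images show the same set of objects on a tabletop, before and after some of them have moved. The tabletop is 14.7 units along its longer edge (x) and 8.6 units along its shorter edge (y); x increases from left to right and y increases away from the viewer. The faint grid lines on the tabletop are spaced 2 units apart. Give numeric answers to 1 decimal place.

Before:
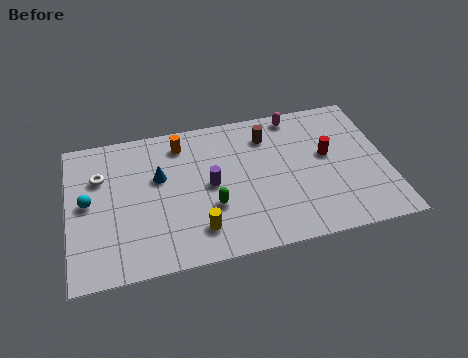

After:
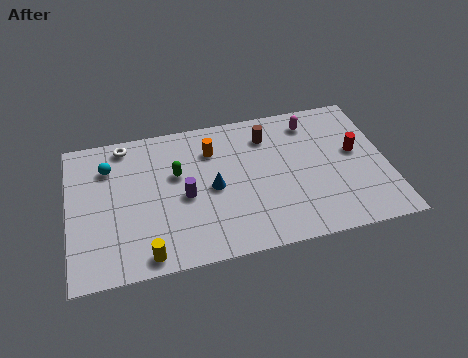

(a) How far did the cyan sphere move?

2.1

The cyan sphere was near (0.9, 4.5) before and (1.9, 6.4) after, so it travelled √(1.0² + 1.9²) ≈ 2.1 units.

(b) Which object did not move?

the brown cylinder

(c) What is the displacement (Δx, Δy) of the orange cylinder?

(1.4, -0.7)

The orange cylinder started near (5.3, 7.1) and ended near (6.7, 6.4).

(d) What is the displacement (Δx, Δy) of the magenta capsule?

(0.7, -0.6)

The magenta capsule started near (10.7, 7.7) and ended near (11.4, 7.1).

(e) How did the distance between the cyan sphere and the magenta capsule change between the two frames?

-0.8

They were about 10.3 units apart before and 9.5 after — 0.8 units closer together.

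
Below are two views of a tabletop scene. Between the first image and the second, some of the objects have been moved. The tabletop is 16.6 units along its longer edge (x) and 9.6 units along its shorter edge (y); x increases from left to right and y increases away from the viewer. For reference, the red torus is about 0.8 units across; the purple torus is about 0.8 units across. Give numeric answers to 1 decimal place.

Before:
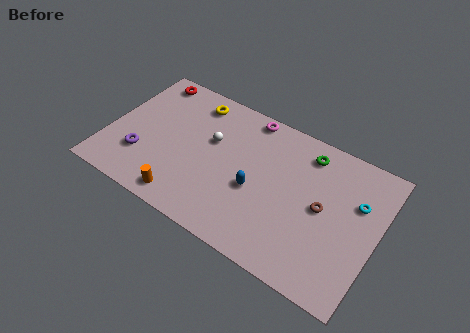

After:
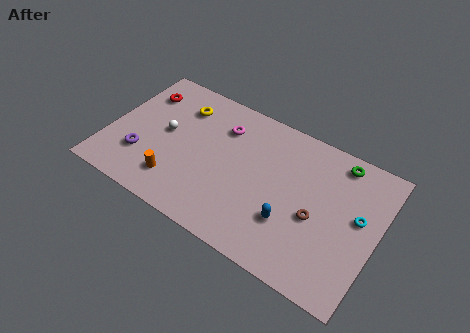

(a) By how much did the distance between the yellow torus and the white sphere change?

-0.3

They were about 2.7 units apart before and 2.4 after — 0.3 units closer together.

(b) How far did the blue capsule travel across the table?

2.5

The blue capsule moved from about (9.3, 4.0) to (11.6, 3.0), a distance of √(2.3² + 1.0²) ≈ 2.5.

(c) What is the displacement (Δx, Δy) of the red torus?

(-0.2, -1.2)

The red torus was at about (1.7, 8.5) and moved to about (1.5, 7.3).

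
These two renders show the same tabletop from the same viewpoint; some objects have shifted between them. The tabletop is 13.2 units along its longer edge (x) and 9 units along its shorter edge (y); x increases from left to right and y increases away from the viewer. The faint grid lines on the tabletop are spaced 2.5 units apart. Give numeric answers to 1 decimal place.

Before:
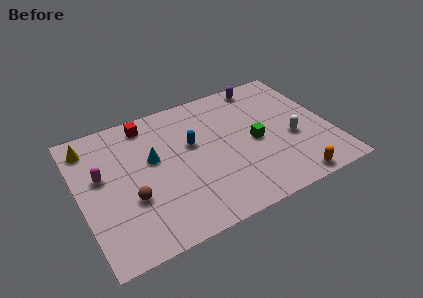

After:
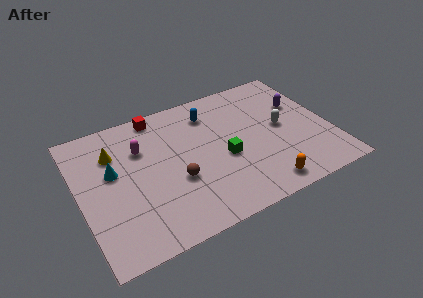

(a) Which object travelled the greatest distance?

the purple capsule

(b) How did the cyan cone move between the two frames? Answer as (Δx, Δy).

(-2.1, 0.0)

The cyan cone was at about (3.9, 5.3) and moved to about (1.8, 5.3).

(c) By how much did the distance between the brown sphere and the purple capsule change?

-1.7

Before: roughly 9.1 units apart; after: 7.4. That's 1.7 units closer together.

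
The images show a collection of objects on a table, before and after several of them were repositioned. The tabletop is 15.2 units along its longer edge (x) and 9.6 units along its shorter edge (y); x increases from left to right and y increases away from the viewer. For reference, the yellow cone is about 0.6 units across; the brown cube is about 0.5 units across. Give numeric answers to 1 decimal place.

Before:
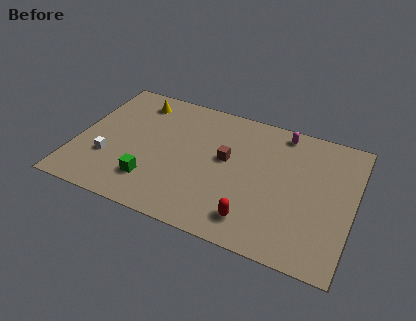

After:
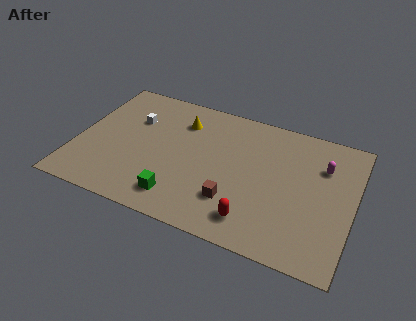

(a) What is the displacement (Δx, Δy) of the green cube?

(1.6, -0.6)

The green cube was at about (4.4, 2.3) and moved to about (6.0, 1.7).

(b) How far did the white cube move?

3.5

From (1.9, 3.1) to (2.9, 6.5), the white cube covered √(1.0² + 3.4²) ≈ 3.5 units.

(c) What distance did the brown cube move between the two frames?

2.9

The brown cube moved from about (8.2, 5.4) to (8.9, 2.6), a distance of √(0.7² + 2.8²) ≈ 2.9.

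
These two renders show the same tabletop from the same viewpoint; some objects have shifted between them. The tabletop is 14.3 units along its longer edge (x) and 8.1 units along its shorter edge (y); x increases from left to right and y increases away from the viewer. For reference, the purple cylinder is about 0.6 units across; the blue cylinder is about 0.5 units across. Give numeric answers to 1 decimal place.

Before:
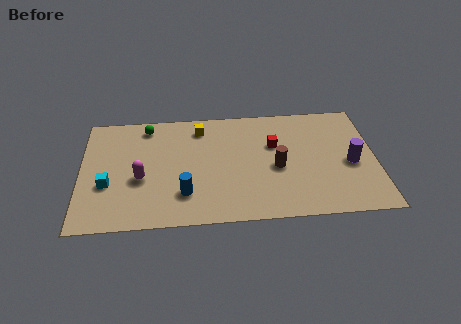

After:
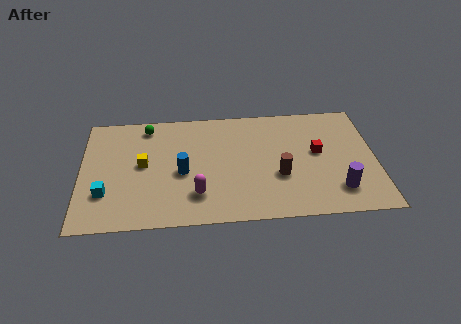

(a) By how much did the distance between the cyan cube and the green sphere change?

+0.6

The distance was about 4.4 in the first image and 5.0 in the second, so they moved 0.6 units further apart.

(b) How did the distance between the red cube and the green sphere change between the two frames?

+2.2

The distance was about 6.5 in the first image and 8.7 in the second, so they moved 2.2 units further apart.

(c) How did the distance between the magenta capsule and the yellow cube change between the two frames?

-1.0

Before: roughly 4.5 units apart; after: 3.5. That's 1.0 units closer together.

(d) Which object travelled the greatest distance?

the yellow cube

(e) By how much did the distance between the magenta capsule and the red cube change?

-0.4

Before: roughly 6.8 units apart; after: 6.4. That's 0.4 units closer together.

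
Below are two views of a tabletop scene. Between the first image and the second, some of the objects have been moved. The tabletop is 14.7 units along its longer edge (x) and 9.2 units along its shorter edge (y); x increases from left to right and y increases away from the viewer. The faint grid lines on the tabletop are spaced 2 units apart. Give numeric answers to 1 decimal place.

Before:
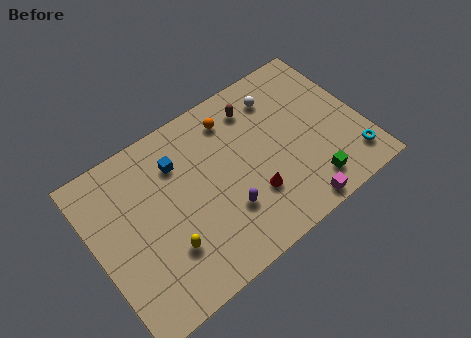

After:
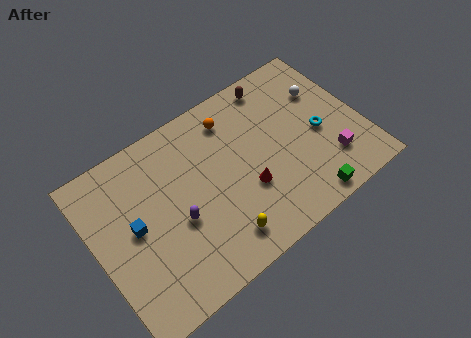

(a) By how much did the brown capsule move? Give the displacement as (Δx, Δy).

(1.3, 0.7)

The brown capsule was at about (9.4, 7.4) and moved to about (10.7, 8.1).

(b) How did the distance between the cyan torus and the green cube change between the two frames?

+1.1

They were about 2.4 units apart before and 3.5 after — 1.1 units further apart.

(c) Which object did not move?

the orange sphere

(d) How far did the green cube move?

0.8

The green cube was near (11.3, 1.6) before and (10.9, 0.9) after, so it travelled √(0.4² + 0.7²) ≈ 0.8 units.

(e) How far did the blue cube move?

3.4

The blue cube was near (4.9, 6.8) before and (2.1, 4.8) after, so it travelled √(2.8² + 2.0²) ≈ 3.4 units.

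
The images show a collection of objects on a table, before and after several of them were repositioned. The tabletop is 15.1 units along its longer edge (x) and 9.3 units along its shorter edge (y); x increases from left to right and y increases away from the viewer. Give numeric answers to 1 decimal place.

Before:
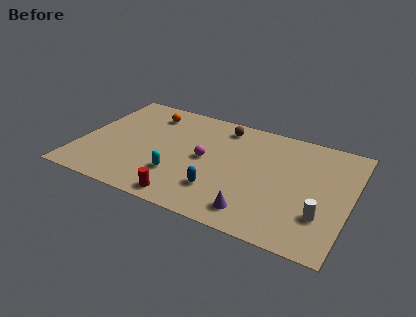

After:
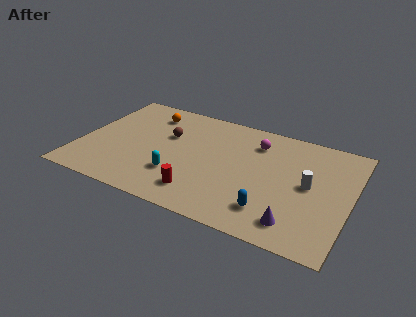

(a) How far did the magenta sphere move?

3.6

From (7.0, 4.7) to (9.6, 7.2), the magenta sphere covered √(2.6² + 2.5²) ≈ 3.6 units.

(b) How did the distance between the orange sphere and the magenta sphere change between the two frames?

+1.6

Before: roughly 4.6 units apart; after: 6.2. That's 1.6 units further apart.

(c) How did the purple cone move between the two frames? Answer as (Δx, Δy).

(2.2, 0.1)

The purple cone was at about (10.2, 1.5) and moved to about (12.4, 1.6).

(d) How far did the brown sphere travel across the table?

3.5

The brown sphere was near (7.6, 7.9) before and (4.7, 5.9) after, so it travelled √(2.9² + 2.0²) ≈ 3.5 units.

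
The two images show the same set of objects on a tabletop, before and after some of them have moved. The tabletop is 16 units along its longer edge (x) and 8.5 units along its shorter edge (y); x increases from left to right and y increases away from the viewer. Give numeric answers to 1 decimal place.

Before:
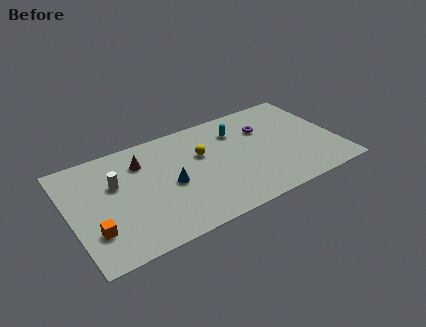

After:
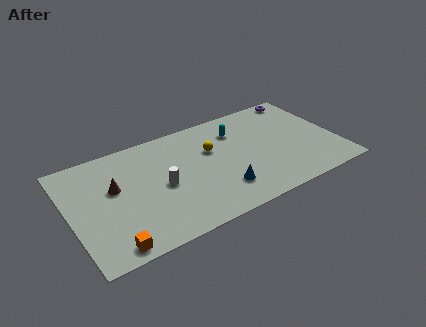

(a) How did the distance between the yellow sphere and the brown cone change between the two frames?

+2.3

They were about 3.6 units apart before and 5.9 after — 2.3 units further apart.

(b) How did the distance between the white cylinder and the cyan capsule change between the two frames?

-2.1

Before: roughly 7.6 units apart; after: 5.5. That's 2.1 units closer together.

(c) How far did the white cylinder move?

3.0

The white cylinder was near (2.8, 5.4) before and (5.4, 4.0) after, so it travelled √(2.6² + 1.4²) ≈ 3.0 units.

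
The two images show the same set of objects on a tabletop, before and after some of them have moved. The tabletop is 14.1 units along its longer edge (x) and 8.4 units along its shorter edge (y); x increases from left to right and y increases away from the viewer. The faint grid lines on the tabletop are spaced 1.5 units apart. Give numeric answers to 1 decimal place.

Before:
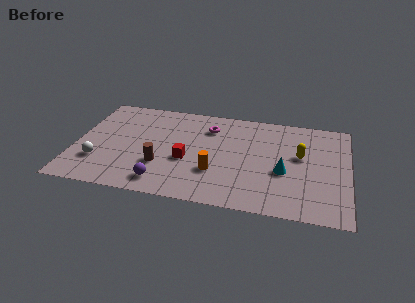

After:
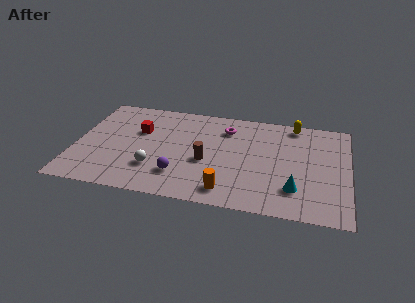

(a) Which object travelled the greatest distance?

the red cube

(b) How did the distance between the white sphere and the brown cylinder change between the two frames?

-0.4

The distance was about 3.2 in the first image and 2.8 in the second, so they moved 0.4 units closer together.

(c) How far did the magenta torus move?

0.9

From (6.8, 6.4) to (7.7, 6.5), the magenta torus covered √(0.9² + 0.1²) ≈ 0.9 units.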